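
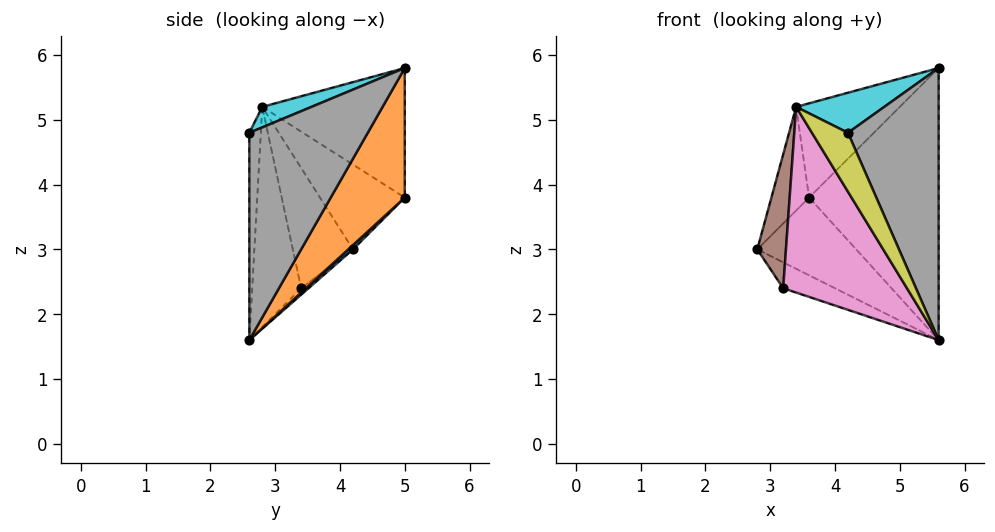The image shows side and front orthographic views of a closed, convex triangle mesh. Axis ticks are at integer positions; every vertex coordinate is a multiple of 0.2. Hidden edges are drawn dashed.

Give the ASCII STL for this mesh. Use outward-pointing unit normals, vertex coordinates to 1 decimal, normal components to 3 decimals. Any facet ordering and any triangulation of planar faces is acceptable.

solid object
 facet normal 0.033 0.690 -0.723
  outer loop
   vertex 3.6 5.0 3.8
   vertex 5.6 2.6 1.6
   vertex 2.8 4.2 3.0
  endloop
 endfacet
 facet normal 0.444 0.778 -0.444
  outer loop
   vertex 3.6 5.0 3.8
   vertex 5.6 5.0 5.8
   vertex 5.6 2.6 1.6
  endloop
 endfacet
 facet normal -0.815 0.362 0.453
  outer loop
   vertex 3.4 2.8 5.2
   vertex 3.6 5.0 3.8
   vertex 2.8 4.2 3.0
  endloop
 endfacet
 facet normal -0.629 0.457 0.629
  outer loop
   vertex 3.4 2.8 5.2
   vertex 5.6 5.0 5.8
   vertex 3.6 5.0 3.8
  endloop
 endfacet
 facet normal -0.082 0.572 -0.816
  outer loop
   vertex 3.2 3.4 2.4
   vertex 2.8 4.2 3.0
   vertex 5.6 2.6 1.6
  endloop
 endfacet
 facet normal -0.902 -0.430 -0.028
  outer loop
   vertex 3.2 3.4 2.4
   vertex 3.4 2.8 5.2
   vertex 2.8 4.2 3.0
  endloop
 endfacet
 facet normal -0.362 -0.916 -0.170
  outer loop
   vertex 3.2 3.4 2.4
   vertex 5.6 2.6 1.6
   vertex 3.4 2.8 5.2
  endloop
 endfacet
 facet normal 0.750 -0.574 0.328
  outer loop
   vertex 4.2 2.6 4.8
   vertex 5.6 2.6 1.6
   vertex 5.6 5.0 5.8
  endloop
 endfacet
 facet normal -0.302 -0.944 -0.132
  outer loop
   vertex 4.2 2.6 4.8
   vertex 3.4 2.8 5.2
   vertex 5.6 2.6 1.6
  endloop
 endfacet
 facet normal 0.282 -0.504 0.816
  outer loop
   vertex 4.2 2.6 4.8
   vertex 5.6 5.0 5.8
   vertex 3.4 2.8 5.2
  endloop
 endfacet
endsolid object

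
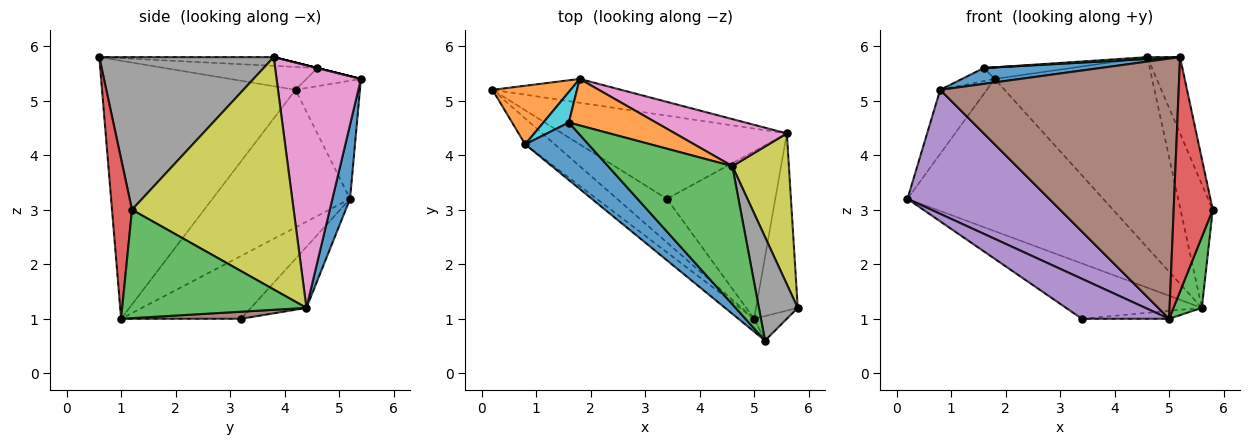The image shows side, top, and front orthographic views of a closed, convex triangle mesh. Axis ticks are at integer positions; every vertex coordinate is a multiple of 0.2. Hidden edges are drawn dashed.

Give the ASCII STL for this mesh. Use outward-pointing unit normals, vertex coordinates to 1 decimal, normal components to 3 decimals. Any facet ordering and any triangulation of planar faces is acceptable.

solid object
 facet normal 0.089 0.984 -0.154
  outer loop
   vertex 5.6 4.4 1.2
   vertex 0.2 5.2 3.2
   vertex 1.8 5.4 5.4
  endloop
 endfacet
 facet normal -0.714 0.516 0.472
  outer loop
   vertex 0.8 4.2 5.2
   vertex 1.8 5.4 5.4
   vertex 0.2 5.2 3.2
  endloop
 endfacet
 facet normal 0.924 -0.142 -0.355
  outer loop
   vertex 5.0 1.0 1.0
   vertex 5.6 4.4 1.2
   vertex 5.8 1.2 3.0
  endloop
 endfacet
 facet normal 0.454 -0.886 -0.093
  outer loop
   vertex 5.0 1.0 1.0
   vertex 5.8 1.2 3.0
   vertex 5.2 0.6 5.8
  endloop
 endfacet
 facet normal -0.689 -0.710 -0.148
  outer loop
   vertex 5.0 1.0 1.0
   vertex 0.8 4.2 5.2
   vertex 0.2 5.2 3.2
  endloop
 endfacet
 facet normal -0.630 -0.776 -0.038
  outer loop
   vertex 5.0 1.0 1.0
   vertex 5.2 0.6 5.8
   vertex 0.8 4.2 5.2
  endloop
 endfacet
 facet normal 0.462 0.861 0.213
  outer loop
   vertex 4.6 3.8 5.8
   vertex 5.6 4.4 1.2
   vertex 1.8 5.4 5.4
  endloop
 endfacet
 facet normal 0.954 0.179 0.243
  outer loop
   vertex 4.6 3.8 5.8
   vertex 5.2 0.6 5.8
   vertex 5.8 1.2 3.0
  endloop
 endfacet
 facet normal 0.954 0.190 0.232
  outer loop
   vertex 4.6 3.8 5.8
   vertex 5.8 1.2 3.0
   vertex 5.6 4.4 1.2
  endloop
 endfacet
 facet normal -0.549 0.329 0.768
  outer loop
   vertex 1.6 4.6 5.6
   vertex 1.8 5.4 5.4
   vertex 0.8 4.2 5.2
  endloop
 endfacet
 facet normal -0.330 -0.251 0.910
  outer loop
   vertex 1.6 4.6 5.6
   vertex 0.8 4.2 5.2
   vertex 5.2 0.6 5.8
  endloop
 endfacet
 facet normal 0.000 0.243 0.970
  outer loop
   vertex 1.6 4.6 5.6
   vertex 4.6 3.8 5.8
   vertex 1.8 5.4 5.4
  endloop
 endfacet
 facet normal -0.070 -0.013 0.997
  outer loop
   vertex 1.6 4.6 5.6
   vertex 5.2 0.6 5.8
   vertex 4.6 3.8 5.8
  endloop
 endfacet
 facet normal -0.221 0.540 -0.812
  outer loop
   vertex 3.4 3.2 1.0
   vertex 0.2 5.2 3.2
   vertex 5.6 4.4 1.2
  endloop
 endfacet
 facet normal -0.681 -0.495 -0.540
  outer loop
   vertex 3.4 3.2 1.0
   vertex 5.0 1.0 1.0
   vertex 0.2 5.2 3.2
  endloop
 endfacet
 facet normal 0.065 0.047 -0.997
  outer loop
   vertex 3.4 3.2 1.0
   vertex 5.6 4.4 1.2
   vertex 5.0 1.0 1.0
  endloop
 endfacet
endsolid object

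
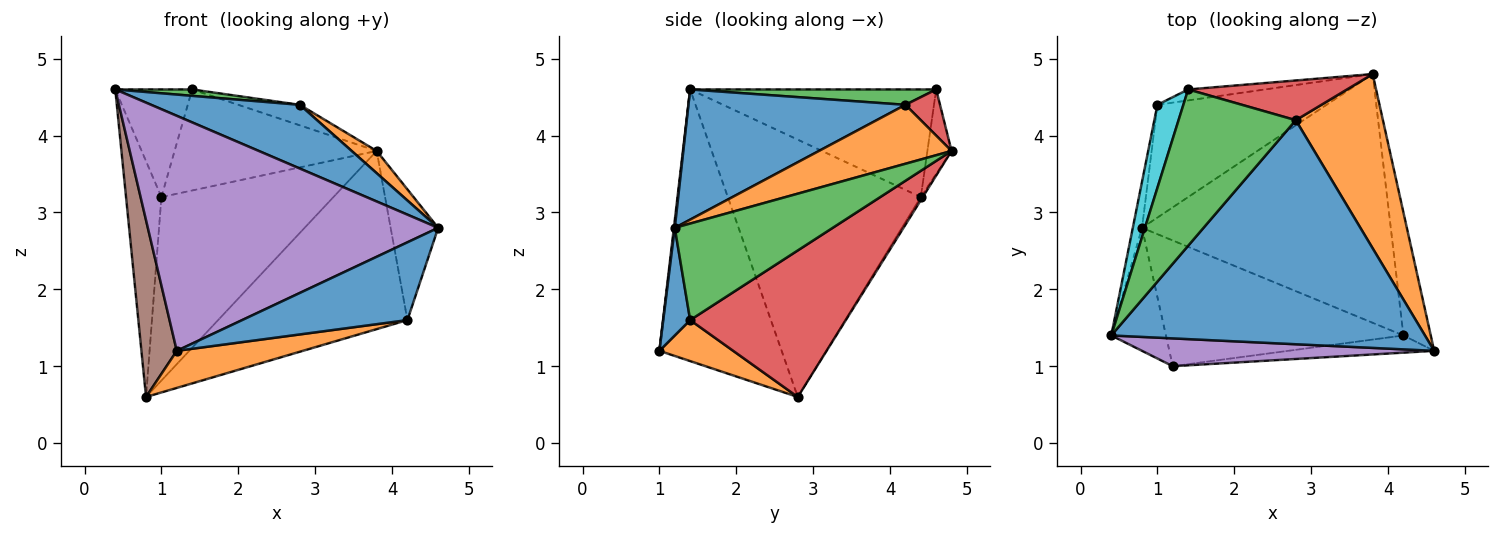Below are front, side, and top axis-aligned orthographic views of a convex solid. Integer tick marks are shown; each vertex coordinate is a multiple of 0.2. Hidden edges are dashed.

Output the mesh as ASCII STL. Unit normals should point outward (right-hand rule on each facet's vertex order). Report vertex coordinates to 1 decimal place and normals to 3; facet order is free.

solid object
 facet normal 0.371 -0.254 0.893
  outer loop
   vertex 2.8 4.2 4.4
   vertex 0.4 1.4 4.6
   vertex 4.6 1.2 2.8
  endloop
 endfacet
 facet normal 0.557 -0.105 0.824
  outer loop
   vertex 2.8 4.2 4.4
   vertex 4.6 1.2 2.8
   vertex 3.8 4.8 3.8
  endloop
 endfacet
 facet normal 0.130 -0.041 0.991
  outer loop
   vertex 2.8 4.2 4.4
   vertex 1.4 4.6 4.6
   vertex 0.4 1.4 4.6
  endloop
 endfacet
 facet normal 0.250 0.444 0.860
  outer loop
   vertex 2.8 4.2 4.4
   vertex 3.8 4.8 3.8
   vertex 1.4 4.6 4.6
  endloop
 endfacet
 facet normal 0.003 -0.993 0.118
  outer loop
   vertex 1.2 1.0 1.2
   vertex 4.6 1.2 2.8
   vertex 0.4 1.4 4.6
  endloop
 endfacet
 facet normal -0.943 -0.273 -0.190
  outer loop
   vertex 1.2 1.0 1.2
   vertex 0.4 1.4 4.6
   vertex 0.8 2.8 0.6
  endloop
 endfacet
 facet normal -0.010 0.852 -0.524
  outer loop
   vertex 1.0 4.4 3.2
   vertex 3.8 4.8 3.8
   vertex 0.8 2.8 0.6
  endloop
 endfacet
 facet normal -0.118 0.987 -0.107
  outer loop
   vertex 1.0 4.4 3.2
   vertex 1.4 4.6 4.6
   vertex 3.8 4.8 3.8
  endloop
 endfacet
 facet normal -0.983 0.180 -0.035
  outer loop
   vertex 1.0 4.4 3.2
   vertex 0.8 2.8 0.6
   vertex 0.4 1.4 4.6
  endloop
 endfacet
 facet normal -0.930 0.291 0.224
  outer loop
   vertex 1.0 4.4 3.2
   vertex 0.4 1.4 4.6
   vertex 1.4 4.6 4.6
  endloop
 endfacet
 facet normal 0.157 -0.964 -0.213
  outer loop
   vertex 4.2 1.4 1.6
   vertex 4.6 1.2 2.8
   vertex 1.2 1.0 1.2
  endloop
 endfacet
 facet normal 0.163 -0.279 -0.946
  outer loop
   vertex 4.2 1.4 1.6
   vertex 1.2 1.0 1.2
   vertex 0.8 2.8 0.6
  endloop
 endfacet
 facet normal 0.924 0.278 -0.262
  outer loop
   vertex 4.2 1.4 1.6
   vertex 3.8 4.8 3.8
   vertex 4.6 1.2 2.8
  endloop
 endfacet
 facet normal 0.432 0.525 -0.733
  outer loop
   vertex 4.2 1.4 1.6
   vertex 0.8 2.8 0.6
   vertex 3.8 4.8 3.8
  endloop
 endfacet
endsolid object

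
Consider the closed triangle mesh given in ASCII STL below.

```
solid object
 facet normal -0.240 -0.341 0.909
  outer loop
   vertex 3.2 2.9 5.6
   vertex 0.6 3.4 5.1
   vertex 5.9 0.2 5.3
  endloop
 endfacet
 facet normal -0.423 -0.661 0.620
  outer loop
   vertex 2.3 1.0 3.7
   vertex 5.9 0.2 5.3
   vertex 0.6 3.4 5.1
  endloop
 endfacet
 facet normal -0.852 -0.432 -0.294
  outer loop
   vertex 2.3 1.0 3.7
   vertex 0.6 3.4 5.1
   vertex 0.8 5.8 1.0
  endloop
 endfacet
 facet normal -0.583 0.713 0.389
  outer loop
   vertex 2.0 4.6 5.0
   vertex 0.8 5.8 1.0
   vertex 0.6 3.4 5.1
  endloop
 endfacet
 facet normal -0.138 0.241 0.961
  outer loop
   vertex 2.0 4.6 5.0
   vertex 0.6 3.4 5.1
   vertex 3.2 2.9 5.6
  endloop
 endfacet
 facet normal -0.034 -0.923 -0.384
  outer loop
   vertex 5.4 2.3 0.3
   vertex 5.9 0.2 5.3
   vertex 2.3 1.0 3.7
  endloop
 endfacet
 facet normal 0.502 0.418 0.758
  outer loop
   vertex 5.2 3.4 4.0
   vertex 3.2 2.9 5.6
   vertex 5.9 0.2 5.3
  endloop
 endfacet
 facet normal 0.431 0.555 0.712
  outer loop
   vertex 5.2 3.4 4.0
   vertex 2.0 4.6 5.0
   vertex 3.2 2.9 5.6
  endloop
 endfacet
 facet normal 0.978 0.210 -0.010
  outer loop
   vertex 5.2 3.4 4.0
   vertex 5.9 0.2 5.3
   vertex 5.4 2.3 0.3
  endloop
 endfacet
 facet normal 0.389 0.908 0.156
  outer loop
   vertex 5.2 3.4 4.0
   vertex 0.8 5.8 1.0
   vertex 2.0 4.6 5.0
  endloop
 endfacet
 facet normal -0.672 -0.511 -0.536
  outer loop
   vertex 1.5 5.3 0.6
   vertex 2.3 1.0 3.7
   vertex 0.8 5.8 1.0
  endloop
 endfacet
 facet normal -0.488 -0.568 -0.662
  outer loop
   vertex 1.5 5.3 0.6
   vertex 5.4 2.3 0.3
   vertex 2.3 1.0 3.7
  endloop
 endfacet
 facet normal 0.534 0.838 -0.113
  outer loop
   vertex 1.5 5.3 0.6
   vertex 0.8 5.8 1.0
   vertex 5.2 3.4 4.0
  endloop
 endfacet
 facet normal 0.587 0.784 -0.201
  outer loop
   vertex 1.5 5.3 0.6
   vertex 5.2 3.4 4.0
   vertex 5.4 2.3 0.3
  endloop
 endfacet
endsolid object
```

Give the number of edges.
21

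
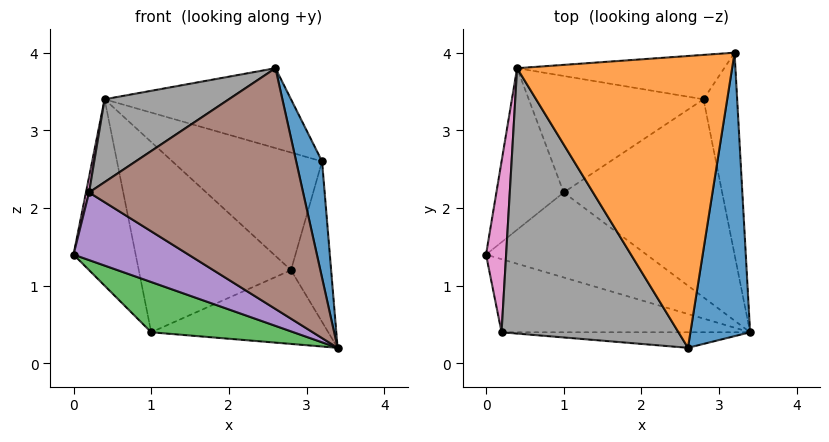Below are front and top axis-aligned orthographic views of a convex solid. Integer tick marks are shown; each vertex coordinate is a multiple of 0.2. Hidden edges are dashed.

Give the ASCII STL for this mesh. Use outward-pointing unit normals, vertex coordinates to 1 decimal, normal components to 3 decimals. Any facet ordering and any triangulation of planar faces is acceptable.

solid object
 facet normal 0.974 -0.087 0.212
  outer loop
   vertex 2.6 0.2 3.8
   vertex 3.4 0.4 0.2
   vertex 3.2 4.0 2.6
  endloop
 endfacet
 facet normal 0.249 0.256 0.934
  outer loop
   vertex 0.4 3.8 3.4
   vertex 2.6 0.2 3.8
   vertex 3.2 4.0 2.6
  endloop
 endfacet
 facet normal -0.413 -0.464 -0.784
  outer loop
   vertex 1.0 2.2 0.4
   vertex 3.4 0.4 0.2
   vertex 0.0 1.4 1.4
  endloop
 endfacet
 facet normal -0.783 0.470 -0.407
  outer loop
   vertex 1.0 2.2 0.4
   vertex 0.0 1.4 1.4
   vertex 0.4 3.8 3.4
  endloop
 endfacet
 facet normal -0.417 -0.617 -0.667
  outer loop
   vertex 0.2 0.4 2.2
   vertex 0.0 1.4 1.4
   vertex 3.4 0.4 0.2
  endloop
 endfacet
 facet normal -0.040 -0.997 -0.064
  outer loop
   vertex 0.2 0.4 2.2
   vertex 3.4 0.4 0.2
   vertex 2.6 0.2 3.8
  endloop
 endfacet
 facet normal -0.976 -0.020 0.219
  outer loop
   vertex 0.2 0.4 2.2
   vertex 0.4 3.8 3.4
   vertex 0.0 1.4 1.4
  endloop
 endfacet
 facet normal -0.552 -0.249 0.796
  outer loop
   vertex 0.2 0.4 2.2
   vertex 2.6 0.2 3.8
   vertex 0.4 3.8 3.4
  endloop
 endfacet
 facet normal 0.875 0.301 -0.379
  outer loop
   vertex 2.8 3.4 1.2
   vertex 3.2 4.0 2.6
   vertex 3.4 0.4 0.2
  endloop
 endfacet
 facet normal 0.181 0.343 -0.922
  outer loop
   vertex 2.8 3.4 1.2
   vertex 3.4 0.4 0.2
   vertex 1.0 2.2 0.4
  endloop
 endfacet
 facet normal -0.165 0.923 -0.348
  outer loop
   vertex 2.8 3.4 1.2
   vertex 0.4 3.8 3.4
   vertex 3.2 4.0 2.6
  endloop
 endfacet
 facet normal -0.319 0.808 -0.495
  outer loop
   vertex 2.8 3.4 1.2
   vertex 1.0 2.2 0.4
   vertex 0.4 3.8 3.4
  endloop
 endfacet
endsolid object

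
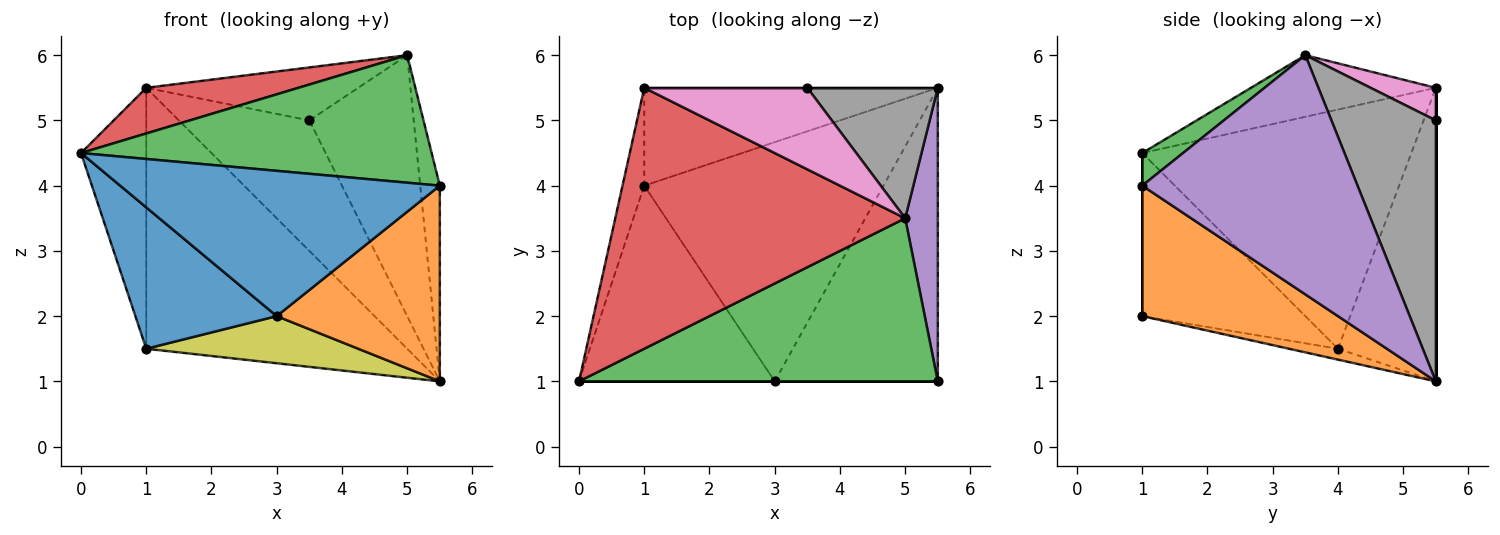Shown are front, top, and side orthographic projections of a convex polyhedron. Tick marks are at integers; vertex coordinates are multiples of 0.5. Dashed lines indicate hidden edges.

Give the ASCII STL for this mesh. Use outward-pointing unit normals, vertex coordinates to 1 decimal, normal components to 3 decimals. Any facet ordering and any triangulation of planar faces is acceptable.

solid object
 facet normal 0.000 -1.000 0.000
  outer loop
   vertex 3.0 1.0 2.0
   vertex 5.5 1.0 4.0
   vertex 0.0 1.0 4.5
  endloop
 endfacet
 facet normal 0.554 -0.462 -0.693
  outer loop
   vertex 3.0 1.0 2.0
   vertex 5.5 5.5 1.0
   vertex 5.5 1.0 4.0
  endloop
 endfacet
 facet normal 0.071 -0.614 0.786
  outer loop
   vertex 5.0 3.5 6.0
   vertex 0.0 1.0 4.5
   vertex 5.5 1.0 4.0
  endloop
 endfacet
 facet normal -0.205 -0.169 0.964
  outer loop
   vertex 5.0 3.5 6.0
   vertex 1.0 5.5 5.5
   vertex 0.0 1.0 4.5
  endloop
 endfacet
 facet normal 0.987 0.090 0.135
  outer loop
   vertex 5.0 3.5 6.0
   vertex 5.5 1.0 4.0
   vertex 5.5 5.5 1.0
  endloop
 endfacet
 facet normal 0.000 1.000 0.000
  outer loop
   vertex 3.5 5.5 5.0
   vertex 5.5 5.5 1.0
   vertex 1.0 5.5 5.5
  endloop
 endfacet
 facet normal 0.165 0.537 0.827
  outer loop
   vertex 3.5 5.5 5.0
   vertex 1.0 5.5 5.5
   vertex 5.0 3.5 6.0
  endloop
 endfacet
 facet normal 0.667 0.667 0.333
  outer loop
   vertex 3.5 5.5 5.0
   vertex 5.0 3.5 6.0
   vertex 5.5 5.5 1.0
  endloop
 endfacet
 facet normal -0.045 -0.193 -0.980
  outer loop
   vertex 1.0 4.0 1.5
   vertex 5.5 5.5 1.0
   vertex 3.0 1.0 2.0
  endloop
 endfacet
 facet normal -0.331 0.883 -0.331
  outer loop
   vertex 1.0 4.0 1.5
   vertex 1.0 5.5 5.5
   vertex 5.5 5.5 1.0
  endloop
 endfacet
 facet normal -0.560 -0.485 -0.672
  outer loop
   vertex 1.0 4.0 1.5
   vertex 3.0 1.0 2.0
   vertex 0.0 1.0 4.5
  endloop
 endfacet
 facet normal -0.968 0.235 -0.088
  outer loop
   vertex 1.0 4.0 1.5
   vertex 0.0 1.0 4.5
   vertex 1.0 5.5 5.5
  endloop
 endfacet
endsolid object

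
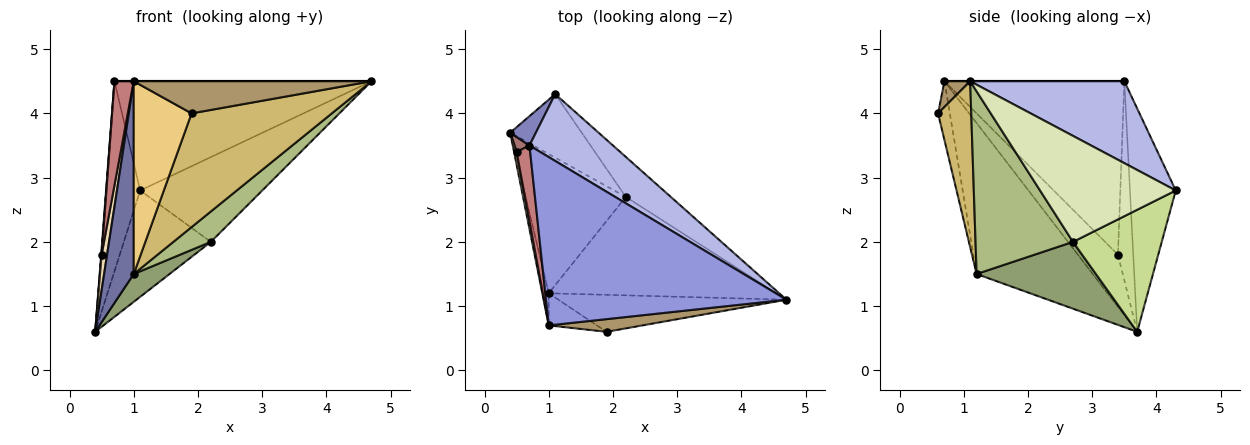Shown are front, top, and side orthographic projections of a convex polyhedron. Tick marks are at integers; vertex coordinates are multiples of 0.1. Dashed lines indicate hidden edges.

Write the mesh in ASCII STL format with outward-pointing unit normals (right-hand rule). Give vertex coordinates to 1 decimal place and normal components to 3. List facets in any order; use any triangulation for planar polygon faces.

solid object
 facet normal -0.968 -0.247 -0.041
  outer loop
   vertex 1.0 1.2 1.5
   vertex 1.0 0.7 4.5
   vertex 0.4 3.7 0.6
  endloop
 endfacet
 facet normal -0.799 0.595 0.092
  outer loop
   vertex 0.7 3.5 4.5
   vertex 1.1 4.3 2.8
   vertex 0.4 3.7 0.6
  endloop
 endfacet
 facet normal 0.000 0.000 1.000
  outer loop
   vertex 0.7 3.5 4.5
   vertex 1.0 0.7 4.5
   vertex 4.7 1.1 4.5
  endloop
 endfacet
 facet normal 0.456 0.759 0.465
  outer loop
   vertex 0.7 3.5 4.5
   vertex 4.7 1.1 4.5
   vertex 1.1 4.3 2.8
  endloop
 endfacet
 facet normal 0.547 -0.164 -0.821
  outer loop
   vertex 2.2 2.7 2.0
   vertex 1.0 1.2 1.5
   vertex 0.4 3.7 0.6
  endloop
 endfacet
 facet normal 0.608 -0.234 -0.758
  outer loop
   vertex 2.2 2.7 2.0
   vertex 4.7 1.1 4.5
   vertex 1.0 1.2 1.5
  endloop
 endfacet
 facet normal 0.659 0.646 -0.386
  outer loop
   vertex 2.2 2.7 2.0
   vertex 0.4 3.7 0.6
   vertex 1.1 4.3 2.8
  endloop
 endfacet
 facet normal 0.709 0.638 -0.301
  outer loop
   vertex 2.2 2.7 2.0
   vertex 1.1 4.3 2.8
   vertex 4.7 1.1 4.5
  endloop
 endfacet
 facet normal 0.100 -0.926 0.365
  outer loop
   vertex 1.9 0.6 4.0
   vertex 4.7 1.1 4.5
   vertex 1.0 0.7 4.5
  endloop
 endfacet
 facet normal 0.220 -0.928 -0.302
  outer loop
   vertex 1.9 0.6 4.0
   vertex 1.0 1.2 1.5
   vertex 4.7 1.1 4.5
  endloop
 endfacet
 facet normal -0.197 -0.967 -0.161
  outer loop
   vertex 1.9 0.6 4.0
   vertex 1.0 0.7 4.5
   vertex 1.0 1.2 1.5
  endloop
 endfacet
 facet normal -0.990 -0.134 0.049
  outer loop
   vertex 0.5 3.4 1.8
   vertex 0.4 3.7 0.6
   vertex 1.0 0.7 4.5
  endloop
 endfacet
 facet normal -0.997 -0.032 0.075
  outer loop
   vertex 0.5 3.4 1.8
   vertex 0.7 3.5 4.5
   vertex 0.4 3.7 0.6
  endloop
 endfacet
 facet normal -0.991 -0.106 0.077
  outer loop
   vertex 0.5 3.4 1.8
   vertex 1.0 0.7 4.5
   vertex 0.7 3.5 4.5
  endloop
 endfacet
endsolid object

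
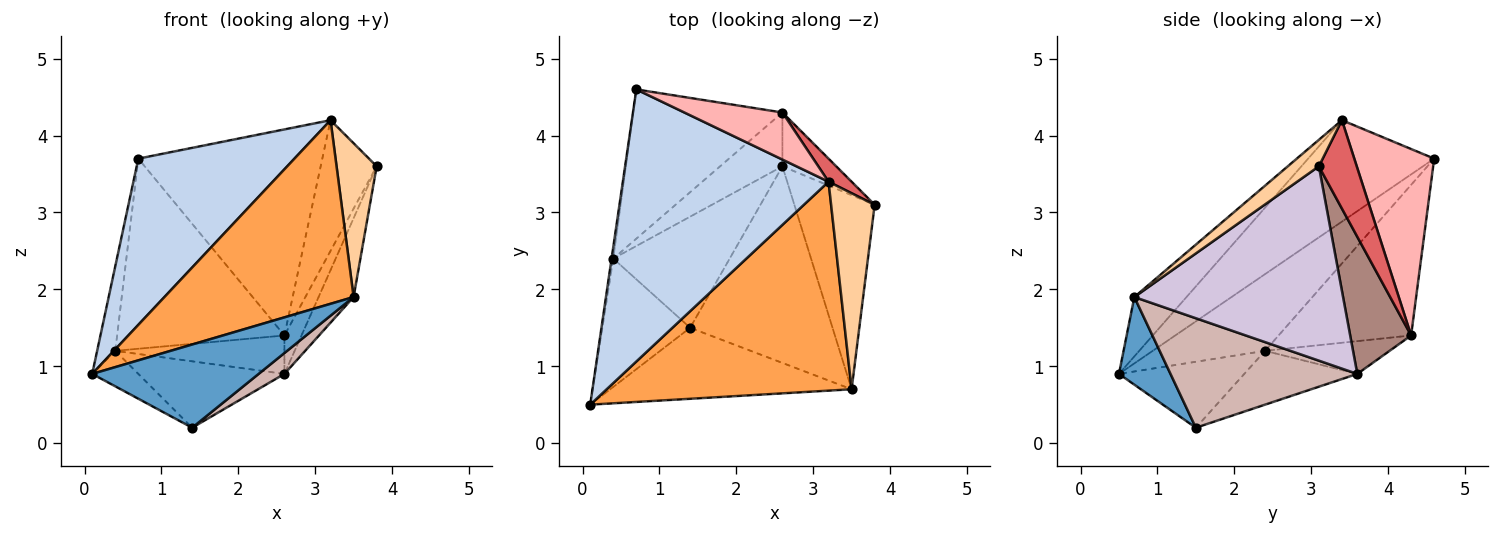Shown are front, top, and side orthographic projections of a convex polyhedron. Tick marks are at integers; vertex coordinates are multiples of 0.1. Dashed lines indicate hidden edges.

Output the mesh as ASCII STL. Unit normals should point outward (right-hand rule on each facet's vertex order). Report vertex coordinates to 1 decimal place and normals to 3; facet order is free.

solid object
 facet normal 0.229 -0.740 -0.632
  outer loop
   vertex 3.5 0.7 1.9
   vertex 0.1 0.5 0.9
   vertex 1.4 1.5 0.2
  endloop
 endfacet
 facet normal -0.388 -0.480 0.787
  outer loop
   vertex 3.2 3.4 4.2
   vertex 0.7 4.6 3.7
   vertex 0.1 0.5 0.9
  endloop
 endfacet
 facet normal -0.179 -0.649 0.739
  outer loop
   vertex 3.2 3.4 4.2
   vertex 0.1 0.5 0.9
   vertex 3.5 0.7 1.9
  endloop
 endfacet
 facet normal 0.431 -0.557 0.710
  outer loop
   vertex 3.2 3.4 4.2
   vertex 3.5 0.7 1.9
   vertex 3.8 3.1 3.6
  endloop
 endfacet
 facet normal -0.987 0.159 -0.022
  outer loop
   vertex 0.4 2.4 1.2
   vertex 0.1 0.5 0.9
   vertex 0.7 4.6 3.7
  endloop
 endfacet
 facet normal -0.586 0.216 -0.781
  outer loop
   vertex 0.4 2.4 1.2
   vertex 1.4 1.5 0.2
   vertex 0.1 0.5 0.9
  endloop
 endfacet
 facet normal 0.554 0.820 0.145
  outer loop
   vertex 2.6 4.3 1.4
   vertex 3.2 3.4 4.2
   vertex 3.8 3.1 3.6
  endloop
 endfacet
 facet normal 0.390 0.898 0.205
  outer loop
   vertex 2.6 4.3 1.4
   vertex 0.7 4.6 3.7
   vertex 3.2 3.4 4.2
  endloop
 endfacet
 facet normal -0.529 0.668 -0.524
  outer loop
   vertex 2.6 4.3 1.4
   vertex 0.4 2.4 1.2
   vertex 0.7 4.6 3.7
  endloop
 endfacet
 facet normal 0.913 0.153 -0.378
  outer loop
   vertex 2.6 3.6 0.9
   vertex 3.8 3.1 3.6
   vertex 3.5 0.7 1.9
  endloop
 endfacet
 facet normal 0.901 0.253 -0.354
  outer loop
   vertex 2.6 3.6 0.9
   vertex 2.6 4.3 1.4
   vertex 3.8 3.1 3.6
  endloop
 endfacet
 facet normal 0.607 -0.084 -0.790
  outer loop
   vertex 2.6 3.6 0.9
   vertex 3.5 0.7 1.9
   vertex 1.4 1.5 0.2
  endloop
 endfacet
 facet normal -0.369 0.477 -0.798
  outer loop
   vertex 2.6 3.6 0.9
   vertex 1.4 1.5 0.2
   vertex 0.4 2.4 1.2
  endloop
 endfacet
 facet normal -0.393 0.534 -0.748
  outer loop
   vertex 2.6 3.6 0.9
   vertex 0.4 2.4 1.2
   vertex 2.6 4.3 1.4
  endloop
 endfacet
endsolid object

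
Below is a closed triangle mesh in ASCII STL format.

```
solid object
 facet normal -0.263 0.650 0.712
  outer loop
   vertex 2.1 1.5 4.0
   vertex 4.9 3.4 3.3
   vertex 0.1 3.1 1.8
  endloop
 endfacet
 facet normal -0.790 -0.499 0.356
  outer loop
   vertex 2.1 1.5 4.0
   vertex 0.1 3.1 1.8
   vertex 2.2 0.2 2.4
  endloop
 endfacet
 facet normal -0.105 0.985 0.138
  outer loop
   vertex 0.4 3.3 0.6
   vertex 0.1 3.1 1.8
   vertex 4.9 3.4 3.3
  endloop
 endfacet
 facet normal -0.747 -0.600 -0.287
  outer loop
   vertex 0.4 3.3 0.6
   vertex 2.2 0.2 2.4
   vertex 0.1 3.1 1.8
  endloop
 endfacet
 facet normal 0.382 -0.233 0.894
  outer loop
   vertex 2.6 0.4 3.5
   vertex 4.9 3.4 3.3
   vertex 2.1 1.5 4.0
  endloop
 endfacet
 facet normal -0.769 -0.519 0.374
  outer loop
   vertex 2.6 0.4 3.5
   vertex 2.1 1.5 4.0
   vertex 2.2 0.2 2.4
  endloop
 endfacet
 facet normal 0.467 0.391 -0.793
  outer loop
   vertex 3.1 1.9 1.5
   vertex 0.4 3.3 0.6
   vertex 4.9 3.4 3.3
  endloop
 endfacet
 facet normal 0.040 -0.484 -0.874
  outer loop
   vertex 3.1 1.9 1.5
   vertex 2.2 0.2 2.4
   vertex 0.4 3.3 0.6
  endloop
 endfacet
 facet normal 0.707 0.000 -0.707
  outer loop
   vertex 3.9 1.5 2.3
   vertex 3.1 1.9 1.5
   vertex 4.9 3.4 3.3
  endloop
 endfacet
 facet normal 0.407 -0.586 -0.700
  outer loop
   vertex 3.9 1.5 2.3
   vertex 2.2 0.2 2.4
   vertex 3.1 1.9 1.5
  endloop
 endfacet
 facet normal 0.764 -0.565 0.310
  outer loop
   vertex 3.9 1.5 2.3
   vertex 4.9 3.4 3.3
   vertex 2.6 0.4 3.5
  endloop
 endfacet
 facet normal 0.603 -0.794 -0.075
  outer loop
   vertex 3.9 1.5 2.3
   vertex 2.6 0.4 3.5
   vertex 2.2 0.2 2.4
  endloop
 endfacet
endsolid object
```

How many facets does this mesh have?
12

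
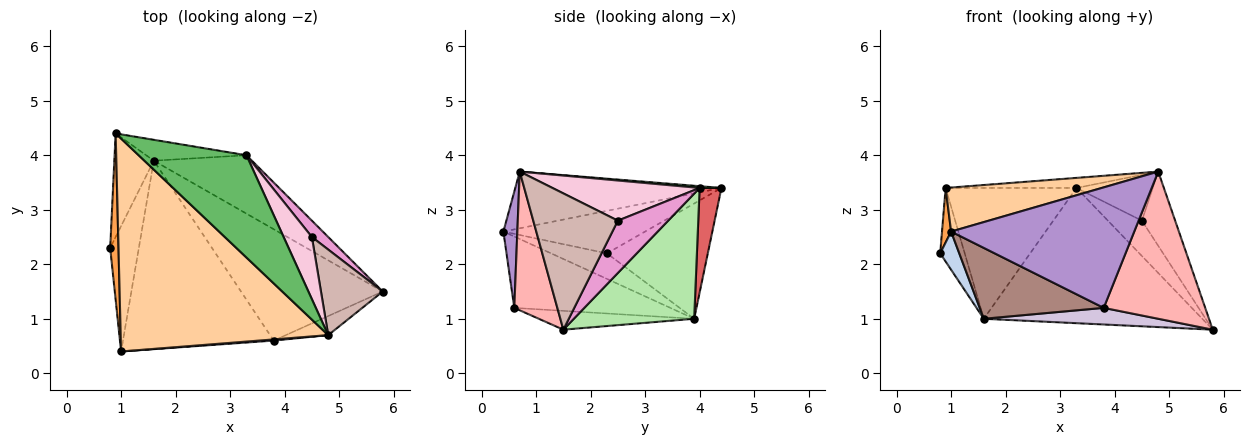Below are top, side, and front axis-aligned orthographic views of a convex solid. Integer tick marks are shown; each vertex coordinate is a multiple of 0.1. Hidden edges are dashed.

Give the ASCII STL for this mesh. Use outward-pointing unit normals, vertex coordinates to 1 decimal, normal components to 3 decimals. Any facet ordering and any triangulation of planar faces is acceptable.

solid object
 facet normal -0.922 0.224 -0.316
  outer loop
   vertex 1.6 3.9 1.0
   vertex 0.8 2.3 2.2
   vertex 0.9 4.4 3.4
  endloop
 endfacet
 facet normal -0.649 -0.222 -0.728
  outer loop
   vertex 1.0 0.4 2.6
   vertex 0.8 2.3 2.2
   vertex 1.6 3.9 1.0
  endloop
 endfacet
 facet normal -0.979 -0.063 0.192
  outer loop
   vertex 1.0 0.4 2.6
   vertex 0.9 4.4 3.4
   vertex 0.8 2.3 2.2
  endloop
 endfacet
 facet normal -0.258 -0.196 0.946
  outer loop
   vertex 1.0 0.4 2.6
   vertex 4.8 0.7 3.7
   vertex 0.9 4.4 3.4
  endloop
 endfacet
 facet normal 0.016 0.098 0.995
  outer loop
   vertex 3.3 4.0 3.4
   vertex 0.9 4.4 3.4
   vertex 4.8 0.7 3.7
  endloop
 endfacet
 facet normal 0.451 0.819 -0.354
  outer loop
   vertex 3.3 4.0 3.4
   vertex 5.8 1.5 0.8
   vertex 1.6 3.9 1.0
  endloop
 endfacet
 facet normal 0.162 0.974 -0.156
  outer loop
   vertex 3.3 4.0 3.4
   vertex 1.6 3.9 1.0
   vertex 0.9 4.4 3.4
  endloop
 endfacet
 facet normal 0.388 -0.914 -0.119
  outer loop
   vertex 3.8 0.6 1.2
   vertex 5.8 1.5 0.8
   vertex 4.8 0.7 3.7
  endloop
 endfacet
 facet normal 0.076 -0.997 0.009
  outer loop
   vertex 3.8 0.6 1.2
   vertex 4.8 0.7 3.7
   vertex 1.0 0.4 2.6
  endloop
 endfacet
 facet normal -0.130 -0.146 -0.981
  outer loop
   vertex 3.8 0.6 1.2
   vertex 1.6 3.9 1.0
   vertex 5.8 1.5 0.8
  endloop
 endfacet
 facet normal -0.405 -0.322 -0.856
  outer loop
   vertex 3.8 0.6 1.2
   vertex 1.0 0.4 2.6
   vertex 1.6 3.9 1.0
  endloop
 endfacet
 facet normal 0.857 0.337 0.389
  outer loop
   vertex 4.5 2.5 2.8
   vertex 4.8 0.7 3.7
   vertex 5.8 1.5 0.8
  endloop
 endfacet
 facet normal 0.802 0.542 0.251
  outer loop
   vertex 4.5 2.5 2.8
   vertex 5.8 1.5 0.8
   vertex 3.3 4.0 3.4
  endloop
 endfacet
 facet normal 0.753 0.390 0.530
  outer loop
   vertex 4.5 2.5 2.8
   vertex 3.3 4.0 3.4
   vertex 4.8 0.7 3.7
  endloop
 endfacet
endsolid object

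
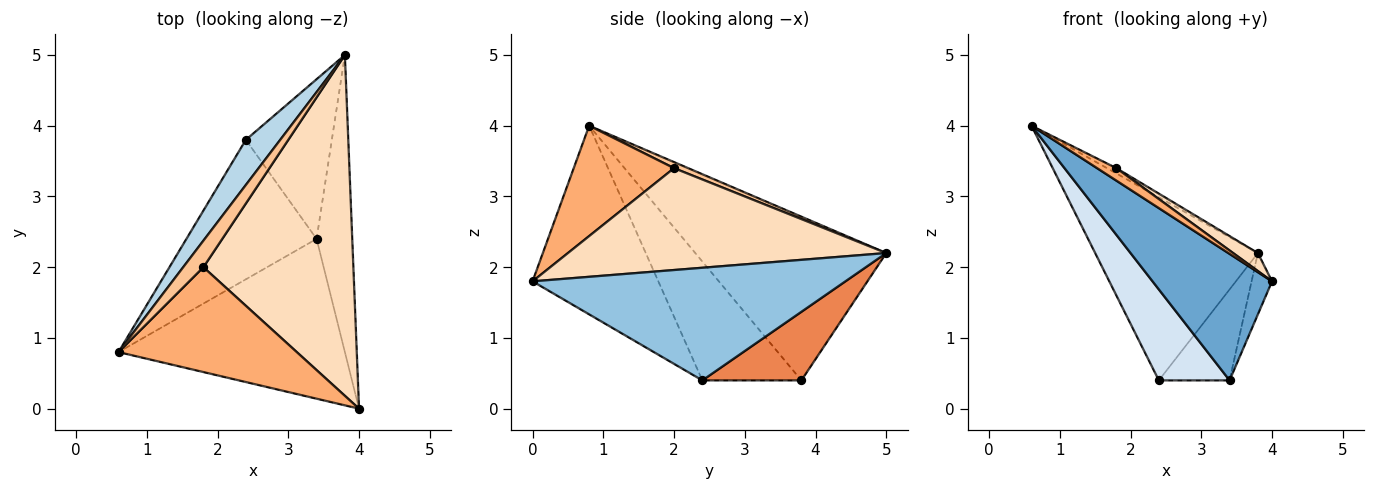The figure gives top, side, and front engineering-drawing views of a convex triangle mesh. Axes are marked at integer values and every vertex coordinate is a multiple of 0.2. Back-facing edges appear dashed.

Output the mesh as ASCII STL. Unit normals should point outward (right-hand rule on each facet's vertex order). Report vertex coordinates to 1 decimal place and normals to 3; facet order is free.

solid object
 facet normal -0.547 -0.520 -0.656
  outer loop
   vertex 3.4 2.4 0.4
   vertex 4.0 0.0 1.8
   vertex 0.6 0.8 4.0
  endloop
 endfacet
 facet normal 0.952 0.062 -0.301
  outer loop
   vertex 3.4 2.4 0.4
   vertex 3.8 5.0 2.2
   vertex 4.0 0.0 1.8
  endloop
 endfacet
 facet normal -0.752 0.640 0.158
  outer loop
   vertex 2.4 3.8 0.4
   vertex 0.6 0.8 4.0
   vertex 3.8 5.0 2.2
  endloop
 endfacet
 facet normal -0.607 -0.434 -0.665
  outer loop
   vertex 2.4 3.8 0.4
   vertex 3.4 2.4 0.4
   vertex 0.6 0.8 4.0
  endloop
 endfacet
 facet normal 0.570 0.407 -0.714
  outer loop
   vertex 2.4 3.8 0.4
   vertex 3.8 5.0 2.2
   vertex 3.4 2.4 0.4
  endloop
 endfacet
 facet normal 0.524 -0.101 0.846
  outer loop
   vertex 1.8 2.0 3.4
   vertex 0.6 0.8 4.0
   vertex 4.0 0.0 1.8
  endloop
 endfacet
 facet normal 0.282 0.188 0.941
  outer loop
   vertex 1.8 2.0 3.4
   vertex 3.8 5.0 2.2
   vertex 0.6 0.8 4.0
  endloop
 endfacet
 facet normal 0.561 -0.044 0.826
  outer loop
   vertex 1.8 2.0 3.4
   vertex 4.0 0.0 1.8
   vertex 3.8 5.0 2.2
  endloop
 endfacet
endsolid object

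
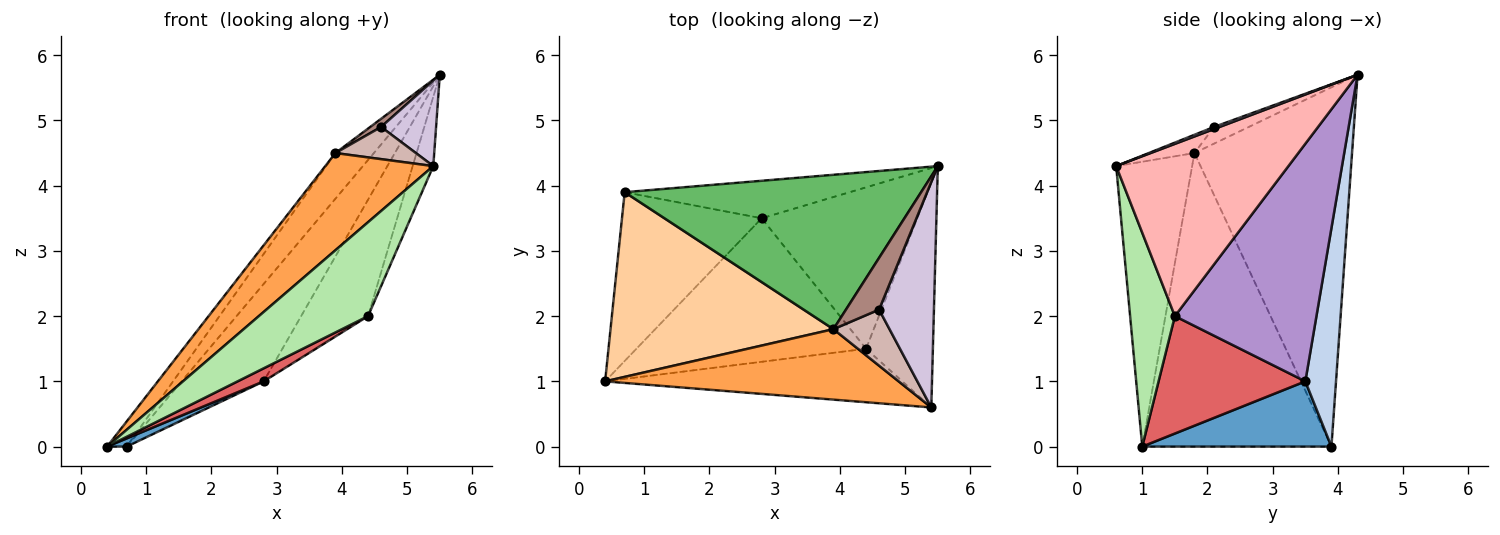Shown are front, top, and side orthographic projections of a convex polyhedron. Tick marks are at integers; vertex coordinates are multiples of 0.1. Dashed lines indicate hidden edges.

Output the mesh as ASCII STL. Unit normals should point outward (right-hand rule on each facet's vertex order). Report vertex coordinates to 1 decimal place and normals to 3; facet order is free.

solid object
 facet normal 0.423 -0.044 -0.905
  outer loop
   vertex 0.7 3.9 0.0
   vertex 2.8 3.5 1.0
   vertex 0.4 1.0 0.0
  endloop
 endfacet
 facet normal 0.329 0.881 -0.339
  outer loop
   vertex 0.7 3.9 0.0
   vertex 5.5 4.3 5.7
   vertex 2.8 3.5 1.0
  endloop
 endfacet
 facet normal -0.495 -0.704 0.510
  outer loop
   vertex 3.9 1.8 4.5
   vertex 0.4 1.0 0.0
   vertex 5.4 0.6 4.3
  endloop
 endfacet
 facet normal -0.794 0.082 0.603
  outer loop
   vertex 3.9 1.8 4.5
   vertex 0.7 3.9 0.0
   vertex 0.4 1.0 0.0
  endloop
 endfacet
 facet normal -0.758 0.185 0.625
  outer loop
   vertex 3.9 1.8 4.5
   vertex 5.5 4.3 5.7
   vertex 0.7 3.9 0.0
  endloop
 endfacet
 facet normal 0.335 -0.819 -0.466
  outer loop
   vertex 4.4 1.5 2.0
   vertex 5.4 0.6 4.3
   vertex 0.4 1.0 0.0
  endloop
 endfacet
 facet normal 0.454 -0.081 -0.887
  outer loop
   vertex 4.4 1.5 2.0
   vertex 0.4 1.0 0.0
   vertex 2.8 3.5 1.0
  endloop
 endfacet
 facet normal 0.927 0.111 -0.359
  outer loop
   vertex 4.4 1.5 2.0
   vertex 5.5 4.3 5.7
   vertex 5.4 0.6 4.3
  endloop
 endfacet
 facet normal 0.778 0.368 -0.510
  outer loop
   vertex 4.4 1.5 2.0
   vertex 2.8 3.5 1.0
   vertex 5.5 4.3 5.7
  endloop
 endfacet
 facet normal 0.036 -0.355 0.934
  outer loop
   vertex 4.6 2.1 4.9
   vertex 5.4 0.6 4.3
   vertex 5.5 4.3 5.7
  endloop
 endfacet
 facet normal -0.446 -0.139 0.884
  outer loop
   vertex 4.6 2.1 4.9
   vertex 5.5 4.3 5.7
   vertex 3.9 1.8 4.5
  endloop
 endfacet
 facet normal -0.272 -0.479 0.835
  outer loop
   vertex 4.6 2.1 4.9
   vertex 3.9 1.8 4.5
   vertex 5.4 0.6 4.3
  endloop
 endfacet
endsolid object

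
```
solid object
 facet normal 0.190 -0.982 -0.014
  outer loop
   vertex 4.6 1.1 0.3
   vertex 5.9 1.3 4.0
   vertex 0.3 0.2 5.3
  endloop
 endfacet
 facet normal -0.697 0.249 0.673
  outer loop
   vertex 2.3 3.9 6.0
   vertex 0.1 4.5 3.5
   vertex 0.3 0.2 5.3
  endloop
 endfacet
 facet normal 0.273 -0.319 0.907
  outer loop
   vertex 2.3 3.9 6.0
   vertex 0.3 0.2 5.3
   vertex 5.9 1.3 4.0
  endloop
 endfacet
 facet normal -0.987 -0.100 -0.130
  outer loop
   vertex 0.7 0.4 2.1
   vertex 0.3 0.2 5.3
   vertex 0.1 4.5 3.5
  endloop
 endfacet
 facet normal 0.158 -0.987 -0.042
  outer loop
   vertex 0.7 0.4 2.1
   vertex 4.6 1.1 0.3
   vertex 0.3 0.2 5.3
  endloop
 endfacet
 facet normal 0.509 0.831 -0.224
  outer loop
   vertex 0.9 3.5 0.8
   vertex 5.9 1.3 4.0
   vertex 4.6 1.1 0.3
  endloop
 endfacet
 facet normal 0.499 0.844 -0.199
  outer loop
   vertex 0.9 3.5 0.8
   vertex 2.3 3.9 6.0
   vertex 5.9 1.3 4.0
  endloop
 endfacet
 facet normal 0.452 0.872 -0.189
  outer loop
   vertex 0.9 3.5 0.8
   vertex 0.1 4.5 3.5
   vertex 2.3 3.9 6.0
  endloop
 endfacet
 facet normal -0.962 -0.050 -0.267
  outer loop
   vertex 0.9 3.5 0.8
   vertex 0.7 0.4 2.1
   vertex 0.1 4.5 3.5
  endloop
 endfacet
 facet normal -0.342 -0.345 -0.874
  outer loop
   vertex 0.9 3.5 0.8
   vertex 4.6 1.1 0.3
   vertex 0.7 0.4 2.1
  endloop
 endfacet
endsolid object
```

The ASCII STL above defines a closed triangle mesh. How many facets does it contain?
10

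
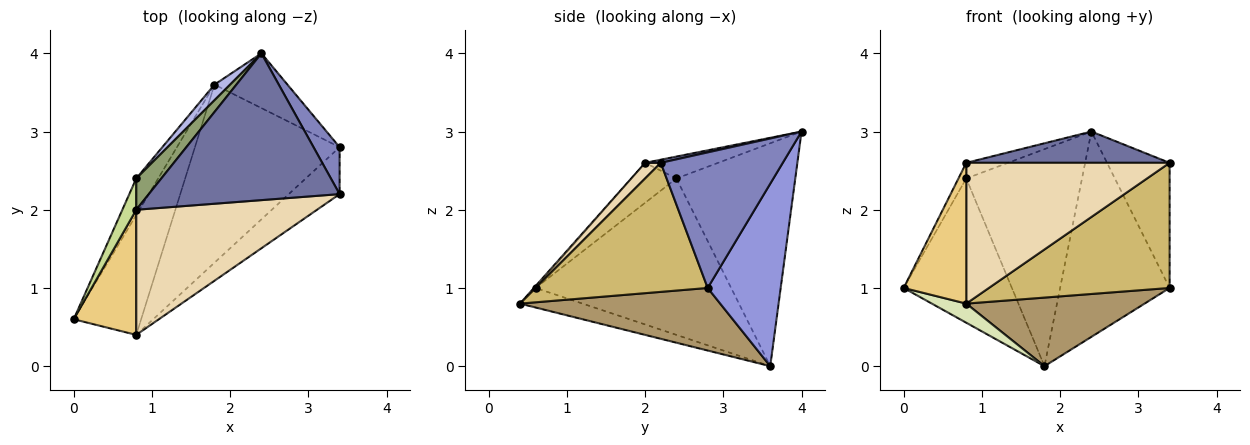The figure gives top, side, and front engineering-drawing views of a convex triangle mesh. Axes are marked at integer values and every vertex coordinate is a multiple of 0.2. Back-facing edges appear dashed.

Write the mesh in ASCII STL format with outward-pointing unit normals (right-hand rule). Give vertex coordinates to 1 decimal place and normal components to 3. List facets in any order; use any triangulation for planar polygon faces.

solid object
 facet normal 0.016 -0.208 0.978
  outer loop
   vertex 0.8 2.0 2.6
   vertex 3.4 2.2 2.6
   vertex 2.4 4.0 3.0
  endloop
 endfacet
 facet normal 0.877 0.450 0.169
  outer loop
   vertex 3.4 2.8 1.0
   vertex 2.4 4.0 3.0
   vertex 3.4 2.2 2.6
  endloop
 endfacet
 facet normal 0.542 0.812 -0.217
  outer loop
   vertex 3.4 2.8 1.0
   vertex 1.8 3.6 0.0
   vertex 2.4 4.0 3.0
  endloop
 endfacet
 facet normal -0.716 0.697 0.050
  outer loop
   vertex 0.8 2.4 2.4
   vertex 2.4 4.0 3.0
   vertex 1.8 3.6 0.0
  endloop
 endfacet
 facet normal -0.616 0.352 0.704
  outer loop
   vertex 0.8 2.4 2.4
   vertex 0.8 2.0 2.6
   vertex 2.4 4.0 3.0
  endloop
 endfacet
 facet normal -0.868 0.481 -0.122
  outer loop
   vertex 0.8 2.4 2.4
   vertex 1.8 3.6 0.0
   vertex 0.0 0.6 1.0
  endloop
 endfacet
 facet normal -0.932 0.162 0.324
  outer loop
   vertex 0.8 2.4 2.4
   vertex 0.0 0.6 1.0
   vertex 0.8 2.0 2.6
  endloop
 endfacet
 facet normal -0.275 -0.151 -0.949
  outer loop
   vertex 0.8 0.4 0.8
   vertex 0.0 0.6 1.0
   vertex 1.8 3.6 0.0
  endloop
 endfacet
 facet normal 0.374 -0.333 -0.865
  outer loop
   vertex 0.8 0.4 0.8
   vertex 1.8 3.6 0.0
   vertex 3.4 2.8 1.0
  endloop
 endfacet
 facet normal 0.665 -0.699 -0.262
  outer loop
   vertex 0.8 0.4 0.8
   vertex 3.4 2.8 1.0
   vertex 3.4 2.2 2.6
  endloop
 endfacet
 facet normal -0.021 -0.747 0.664
  outer loop
   vertex 0.8 0.4 0.8
   vertex 0.8 2.0 2.6
   vertex 0.0 0.6 1.0
  endloop
 endfacet
 facet normal 0.057 -0.746 0.663
  outer loop
   vertex 0.8 0.4 0.8
   vertex 3.4 2.2 2.6
   vertex 0.8 2.0 2.6
  endloop
 endfacet
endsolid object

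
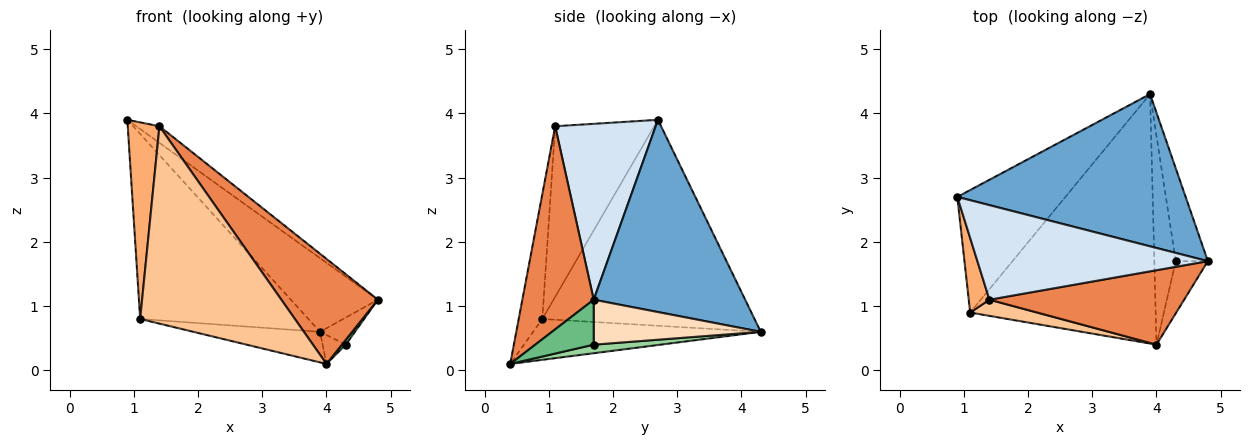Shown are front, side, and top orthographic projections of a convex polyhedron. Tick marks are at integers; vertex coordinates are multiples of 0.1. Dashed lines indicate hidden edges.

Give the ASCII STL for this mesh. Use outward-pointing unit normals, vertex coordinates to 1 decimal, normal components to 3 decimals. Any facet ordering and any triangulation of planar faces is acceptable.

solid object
 facet normal 0.604 0.347 0.717
  outer loop
   vertex 3.9 4.3 0.6
   vertex 0.9 2.7 3.9
   vertex 4.8 1.7 1.1
  endloop
 endfacet
 facet normal -0.725 0.574 -0.380
  outer loop
   vertex 1.1 0.9 0.8
   vertex 0.9 2.7 3.9
   vertex 3.9 4.3 0.6
  endloop
 endfacet
 facet normal -0.214 0.119 -0.970
  outer loop
   vertex 1.1 0.9 0.8
   vertex 3.9 4.3 0.6
   vertex 4.0 0.4 0.1
  endloop
 endfacet
 facet normal 0.601 0.139 0.787
  outer loop
   vertex 1.4 1.1 3.8
   vertex 4.8 1.7 1.1
   vertex 0.9 2.7 3.9
  endloop
 endfacet
 facet normal 0.516 -0.699 0.495
  outer loop
   vertex 1.4 1.1 3.8
   vertex 4.0 0.4 0.1
   vertex 4.8 1.7 1.1
  endloop
 endfacet
 facet normal -0.946 -0.303 0.115
  outer loop
   vertex 1.4 1.1 3.8
   vertex 0.9 2.7 3.9
   vertex 1.1 0.9 0.8
  endloop
 endfacet
 facet normal -0.150 -0.985 0.081
  outer loop
   vertex 1.4 1.1 3.8
   vertex 1.1 0.9 0.8
   vertex 4.0 0.4 0.1
  endloop
 endfacet
 facet normal 0.802 0.168 -0.573
  outer loop
   vertex 4.3 1.7 0.4
   vertex 3.9 4.3 0.6
   vertex 4.8 1.7 1.1
  endloop
 endfacet
 facet normal 0.813 -0.054 -0.580
  outer loop
   vertex 4.3 1.7 0.4
   vertex 4.8 1.7 1.1
   vertex 4.0 0.4 0.1
  endloop
 endfacet
 facet normal 0.368 0.128 -0.921
  outer loop
   vertex 4.3 1.7 0.4
   vertex 4.0 0.4 0.1
   vertex 3.9 4.3 0.6
  endloop
 endfacet
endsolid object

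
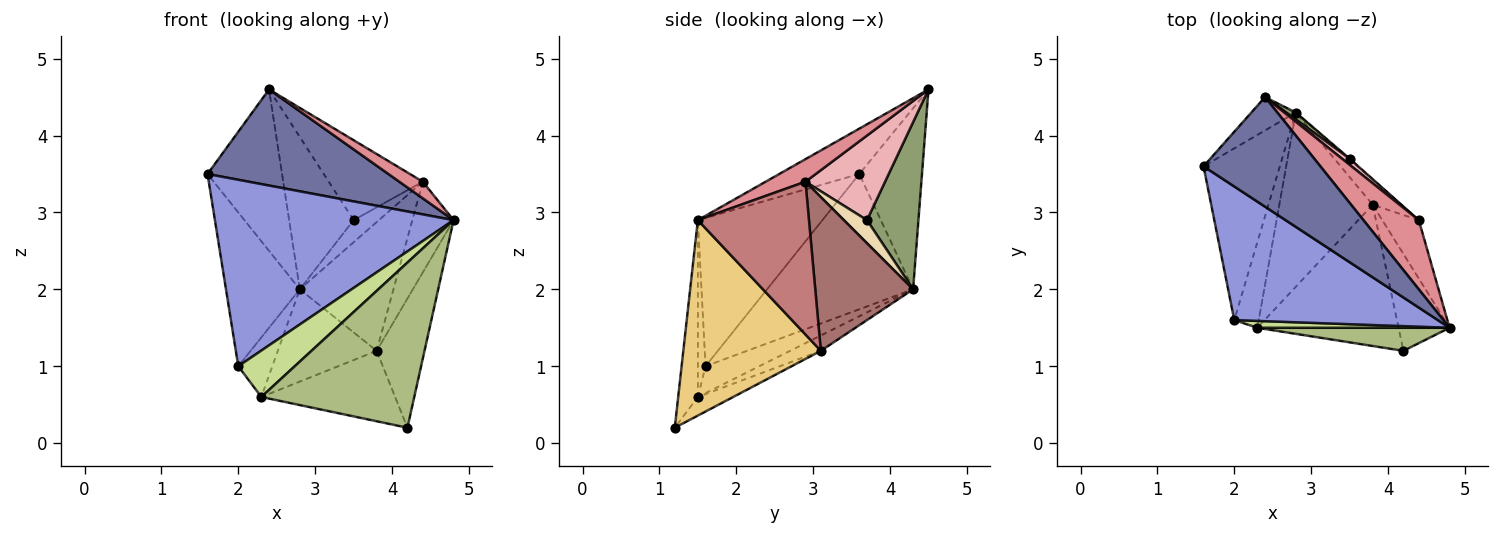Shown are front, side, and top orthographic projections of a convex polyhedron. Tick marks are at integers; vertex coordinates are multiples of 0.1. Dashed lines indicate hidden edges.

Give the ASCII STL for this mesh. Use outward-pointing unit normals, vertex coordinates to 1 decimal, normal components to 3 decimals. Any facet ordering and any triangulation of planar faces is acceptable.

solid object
 facet normal -0.280 -0.633 0.722
  outer loop
   vertex 2.4 4.5 4.6
   vertex 1.6 3.6 3.5
   vertex 4.8 1.5 2.9
  endloop
 endfacet
 facet normal -0.636 0.756 -0.156
  outer loop
   vertex 2.8 4.3 2.0
   vertex 1.6 3.6 3.5
   vertex 2.4 4.5 4.6
  endloop
 endfacet
 facet normal -0.391 -0.748 0.536
  outer loop
   vertex 2.0 1.6 1.0
   vertex 4.8 1.5 2.9
   vertex 1.6 3.6 3.5
  endloop
 endfacet
 facet normal -0.797 0.403 -0.450
  outer loop
   vertex 2.0 1.6 1.0
   vertex 1.6 3.6 3.5
   vertex 2.8 4.3 2.0
  endloop
 endfacet
 facet normal 0.623 0.781 0.036
  outer loop
   vertex 3.5 3.7 2.9
   vertex 2.8 4.3 2.0
   vertex 2.4 4.5 4.6
  endloop
 endfacet
 facet normal -0.126 -0.982 0.137
  outer loop
   vertex 2.3 1.5 0.6
   vertex 4.2 1.2 0.2
   vertex 4.8 1.5 2.9
  endloop
 endfacet
 facet normal -0.133 -0.980 0.145
  outer loop
   vertex 2.3 1.5 0.6
   vertex 4.8 1.5 2.9
   vertex 2.0 1.6 1.0
  endloop
 endfacet
 facet normal -0.670 0.424 -0.609
  outer loop
   vertex 2.3 1.5 0.6
   vertex 2.0 1.6 1.0
   vertex 2.8 4.3 2.0
  endloop
 endfacet
 facet normal -0.117 0.443 -0.889
  outer loop
   vertex 3.8 3.1 1.2
   vertex 4.2 1.2 0.2
   vertex 2.3 1.5 0.6
  endloop
 endfacet
 facet normal -0.144 0.463 -0.875
  outer loop
   vertex 3.8 3.1 1.2
   vertex 2.3 1.5 0.6
   vertex 2.8 4.3 2.0
  endloop
 endfacet
 facet normal 0.917 0.319 -0.239
  outer loop
   vertex 3.8 3.1 1.2
   vertex 4.8 1.5 2.9
   vertex 4.2 1.2 0.2
  endloop
 endfacet
 facet normal 0.674 0.738 -0.032
  outer loop
   vertex 4.4 2.9 3.4
   vertex 2.8 4.3 2.0
   vertex 3.5 3.7 2.9
  endloop
 endfacet
 facet normal 0.716 0.685 -0.133
  outer loop
   vertex 4.4 2.9 3.4
   vertex 3.8 3.1 1.2
   vertex 2.8 4.3 2.0
  endloop
 endfacet
 facet normal 0.915 0.339 -0.219
  outer loop
   vertex 4.4 2.9 3.4
   vertex 4.8 1.5 2.9
   vertex 3.8 3.1 1.2
  endloop
 endfacet
 facet normal 0.368 -0.218 0.904
  outer loop
   vertex 4.4 2.9 3.4
   vertex 2.4 4.5 4.6
   vertex 4.8 1.5 2.9
  endloop
 endfacet
 facet normal 0.645 0.762 0.059
  outer loop
   vertex 4.4 2.9 3.4
   vertex 3.5 3.7 2.9
   vertex 2.4 4.5 4.6
  endloop
 endfacet
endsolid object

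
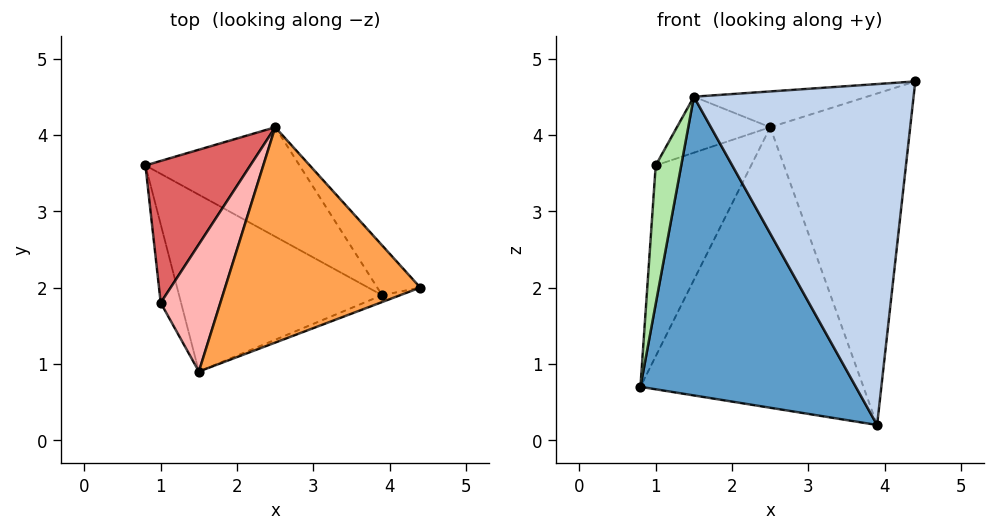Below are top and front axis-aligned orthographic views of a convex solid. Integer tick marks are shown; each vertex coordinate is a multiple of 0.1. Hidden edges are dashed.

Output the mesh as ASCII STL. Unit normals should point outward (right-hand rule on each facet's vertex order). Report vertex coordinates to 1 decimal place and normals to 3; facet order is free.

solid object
 facet normal -0.485 -0.753 -0.446
  outer loop
   vertex 3.9 1.9 0.2
   vertex 1.5 0.9 4.5
   vertex 0.8 3.6 0.7
  endloop
 endfacet
 facet normal 0.356 -0.934 -0.019
  outer loop
   vertex 3.9 1.9 0.2
   vertex 4.4 2.0 4.7
   vertex 1.5 0.9 4.5
  endloop
 endfacet
 facet normal -0.129 0.163 0.978
  outer loop
   vertex 2.5 4.1 4.1
   vertex 1.5 0.9 4.5
   vertex 4.4 2.0 4.7
  endloop
 endfacet
 facet normal 0.412 0.849 -0.331
  outer loop
   vertex 2.5 4.1 4.1
   vertex 3.9 1.9 0.2
   vertex 0.8 3.6 0.7
  endloop
 endfacet
 facet normal 0.752 0.652 -0.098
  outer loop
   vertex 2.5 4.1 4.1
   vertex 4.4 2.0 4.7
   vertex 3.9 1.9 0.2
  endloop
 endfacet
 facet normal -0.561 -0.720 -0.408
  outer loop
   vertex 1.0 1.8 3.6
   vertex 0.8 3.6 0.7
   vertex 1.5 0.9 4.5
  endloop
 endfacet
 facet normal -0.819 0.460 0.342
  outer loop
   vertex 1.0 1.8 3.6
   vertex 2.5 4.1 4.1
   vertex 0.8 3.6 0.7
  endloop
 endfacet
 facet normal -0.678 0.296 0.673
  outer loop
   vertex 1.0 1.8 3.6
   vertex 1.5 0.9 4.5
   vertex 2.5 4.1 4.1
  endloop
 endfacet
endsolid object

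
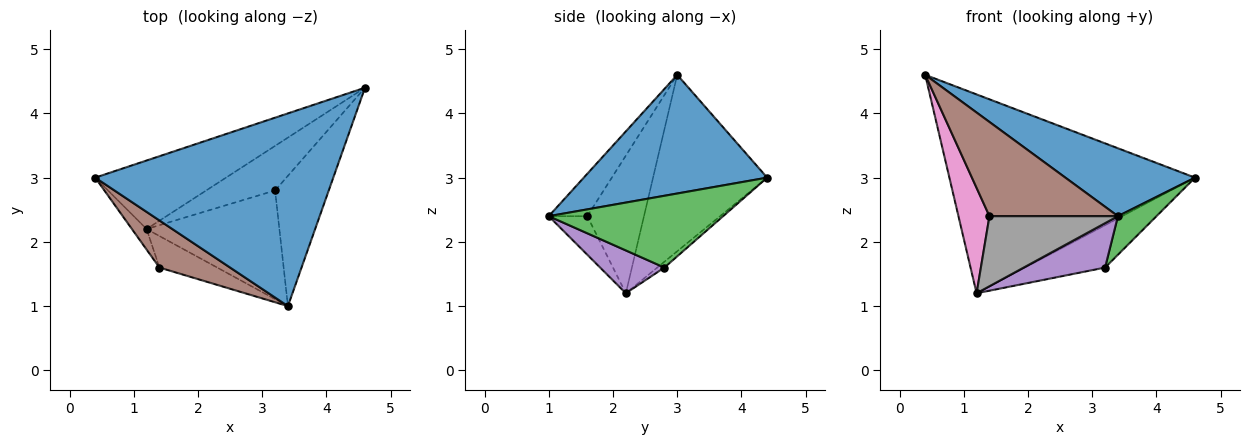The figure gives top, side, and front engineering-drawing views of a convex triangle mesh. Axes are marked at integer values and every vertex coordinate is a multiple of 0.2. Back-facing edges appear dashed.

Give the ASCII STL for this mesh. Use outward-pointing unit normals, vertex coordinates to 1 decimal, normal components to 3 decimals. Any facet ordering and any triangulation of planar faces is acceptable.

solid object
 facet normal 0.425 -0.301 0.854
  outer loop
   vertex 3.4 1.0 2.4
   vertex 4.6 4.4 3.0
   vertex 0.4 3.0 4.6
  endloop
 endfacet
 facet normal -0.402 0.866 -0.298
  outer loop
   vertex 1.2 2.2 1.2
   vertex 0.4 3.0 4.6
   vertex 4.6 4.4 3.0
  endloop
 endfacet
 facet normal 0.789 -0.174 -0.589
  outer loop
   vertex 3.2 2.8 1.6
   vertex 4.6 4.4 3.0
   vertex 3.4 1.0 2.4
  endloop
 endfacet
 facet normal -0.061 0.687 -0.724
  outer loop
   vertex 3.2 2.8 1.6
   vertex 1.2 2.2 1.2
   vertex 4.6 4.4 3.0
  endloop
 endfacet
 facet normal 0.286 -0.362 -0.887
  outer loop
   vertex 3.2 2.8 1.6
   vertex 3.4 1.0 2.4
   vertex 1.2 2.2 1.2
  endloop
 endfacet
 facet normal -0.259 -0.864 0.432
  outer loop
   vertex 1.4 1.6 2.4
   vertex 3.4 1.0 2.4
   vertex 0.4 3.0 4.6
  endloop
 endfacet
 facet normal -0.874 -0.478 -0.093
  outer loop
   vertex 1.4 1.6 2.4
   vertex 0.4 3.0 4.6
   vertex 1.2 2.2 1.2
  endloop
 endfacet
 facet normal -0.264 -0.880 -0.396
  outer loop
   vertex 1.4 1.6 2.4
   vertex 1.2 2.2 1.2
   vertex 3.4 1.0 2.4
  endloop
 endfacet
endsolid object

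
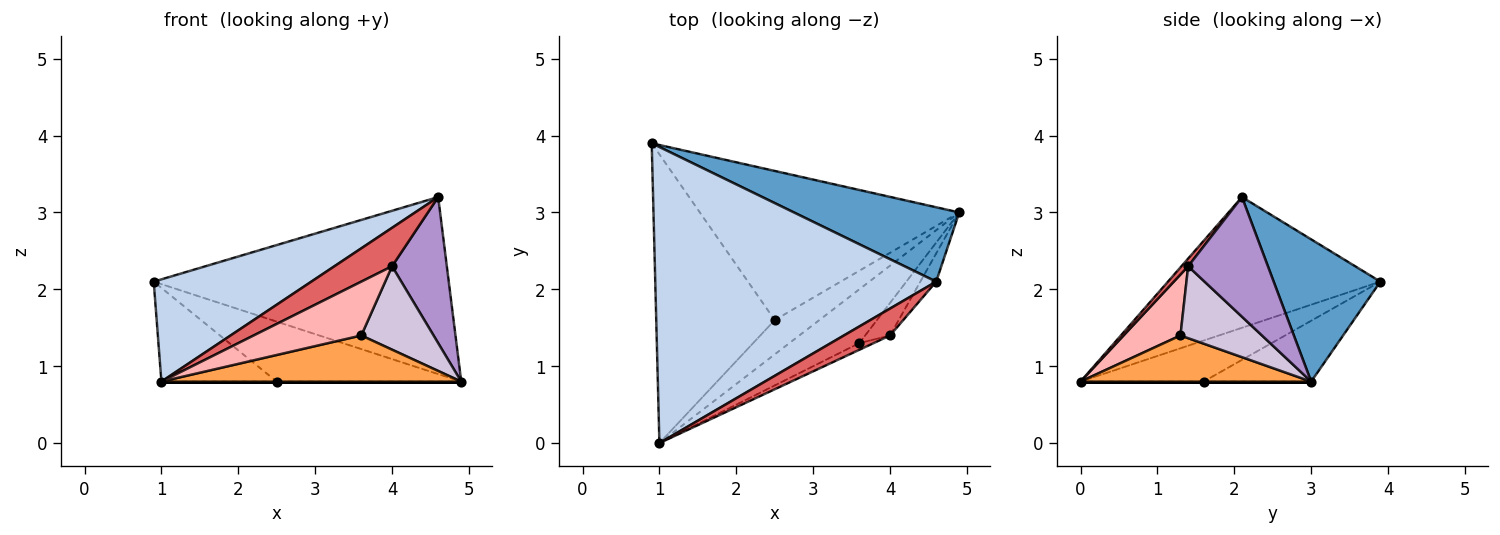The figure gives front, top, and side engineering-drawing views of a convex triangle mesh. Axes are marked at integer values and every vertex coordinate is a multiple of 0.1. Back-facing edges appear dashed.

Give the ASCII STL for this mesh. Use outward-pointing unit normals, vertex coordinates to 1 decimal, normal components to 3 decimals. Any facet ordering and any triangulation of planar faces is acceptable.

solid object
 facet normal 0.316 0.875 0.368
  outer loop
   vertex 4.6 2.1 3.2
   vertex 4.9 3.0 0.8
   vertex 0.9 3.9 2.1
  endloop
 endfacet
 facet normal -0.403 -0.299 0.865
  outer loop
   vertex 4.6 2.1 3.2
   vertex 0.9 3.9 2.1
   vertex 1.0 0.0 0.8
  endloop
 endfacet
 facet normal 0.448 -0.582 -0.679
  outer loop
   vertex 3.6 1.3 1.4
   vertex 1.0 0.0 0.8
   vertex 4.9 3.0 0.8
  endloop
 endfacet
 facet normal -0.213 0.365 -0.907
  outer loop
   vertex 2.5 1.6 0.8
   vertex 0.9 3.9 2.1
   vertex 4.9 3.0 0.8
  endloop
 endfacet
 facet normal -0.313 0.293 -0.903
  outer loop
   vertex 2.5 1.6 0.8
   vertex 1.0 0.0 0.8
   vertex 0.9 3.9 2.1
  endloop
 endfacet
 facet normal 0.000 0.000 -1.000
  outer loop
   vertex 2.5 1.6 0.8
   vertex 4.9 3.0 0.8
   vertex 1.0 0.0 0.8
  endloop
 endfacet
 facet normal 0.095 -0.816 0.571
  outer loop
   vertex 4.0 1.4 2.3
   vertex 4.6 2.1 3.2
   vertex 1.0 0.0 0.8
  endloop
 endfacet
 facet normal 0.465 -0.879 -0.109
  outer loop
   vertex 4.0 1.4 2.3
   vertex 1.0 0.0 0.8
   vertex 3.6 1.3 1.4
  endloop
 endfacet
 facet normal 0.819 -0.563 -0.109
  outer loop
   vertex 4.0 1.4 2.3
   vertex 4.9 3.0 0.8
   vertex 4.6 2.1 3.2
  endloop
 endfacet
 facet normal 0.724 -0.642 -0.251
  outer loop
   vertex 4.0 1.4 2.3
   vertex 3.6 1.3 1.4
   vertex 4.9 3.0 0.8
  endloop
 endfacet
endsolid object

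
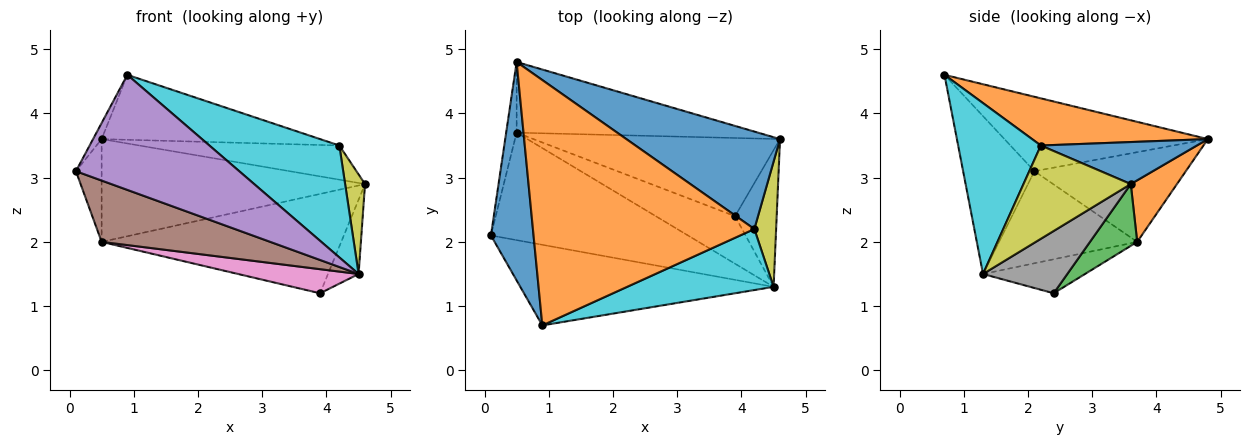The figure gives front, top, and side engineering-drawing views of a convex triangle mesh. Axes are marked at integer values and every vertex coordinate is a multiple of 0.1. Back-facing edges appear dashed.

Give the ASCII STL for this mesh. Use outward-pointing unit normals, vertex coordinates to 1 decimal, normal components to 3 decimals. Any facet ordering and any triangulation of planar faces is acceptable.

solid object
 facet normal -0.867 0.037 0.497
  outer loop
   vertex 0.9 0.7 4.6
   vertex 0.5 4.8 3.6
   vertex 0.1 2.1 3.1
  endloop
 endfacet
 facet normal 0.143 0.816 -0.561
  outer loop
   vertex 0.5 3.7 2.0
   vertex 0.5 4.8 3.6
   vertex 4.6 3.6 2.9
  endloop
 endfacet
 facet normal 0.153 0.777 -0.611
  outer loop
   vertex 0.5 3.7 2.0
   vertex 4.6 3.6 2.9
   vertex 3.9 2.4 1.2
  endloop
 endfacet
 facet normal -0.979 0.166 -0.114
  outer loop
   vertex 0.5 3.7 2.0
   vertex 0.1 2.1 3.1
   vertex 0.5 4.8 3.6
  endloop
 endfacet
 facet normal -0.337 -0.771 -0.540
  outer loop
   vertex 4.5 1.3 1.5
   vertex 0.9 0.7 4.6
   vertex 0.1 2.1 3.1
  endloop
 endfacet
 facet normal -0.376 -0.459 -0.805
  outer loop
   vertex 4.5 1.3 1.5
   vertex 0.1 2.1 3.1
   vertex 0.5 3.7 2.0
  endloop
 endfacet
 facet normal -0.357 -0.422 -0.833
  outer loop
   vertex 4.5 1.3 1.5
   vertex 0.5 3.7 2.0
   vertex 3.9 2.4 1.2
  endloop
 endfacet
 facet normal 0.796 0.289 -0.532
  outer loop
   vertex 4.5 1.3 1.5
   vertex 3.9 2.4 1.2
   vertex 4.6 3.6 2.9
  endloop
 endfacet
 facet normal 0.958 -0.178 0.224
  outer loop
   vertex 4.2 2.2 3.5
   vertex 4.5 1.3 1.5
   vertex 4.6 3.6 2.9
  endloop
 endfacet
 facet normal 0.488 -0.766 0.418
  outer loop
   vertex 4.2 2.2 3.5
   vertex 0.9 0.7 4.6
   vertex 4.5 1.3 1.5
  endloop
 endfacet
 facet normal 0.250 0.320 0.914
  outer loop
   vertex 4.2 2.2 3.5
   vertex 4.6 3.6 2.9
   vertex 0.5 4.8 3.6
  endloop
 endfacet
 facet normal 0.202 0.251 0.947
  outer loop
   vertex 4.2 2.2 3.5
   vertex 0.5 4.8 3.6
   vertex 0.9 0.7 4.6
  endloop
 endfacet
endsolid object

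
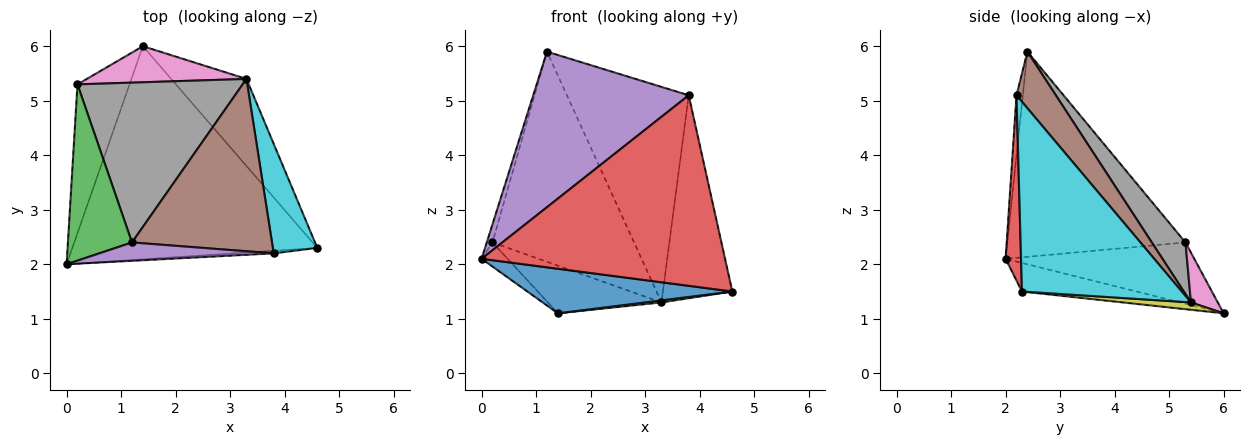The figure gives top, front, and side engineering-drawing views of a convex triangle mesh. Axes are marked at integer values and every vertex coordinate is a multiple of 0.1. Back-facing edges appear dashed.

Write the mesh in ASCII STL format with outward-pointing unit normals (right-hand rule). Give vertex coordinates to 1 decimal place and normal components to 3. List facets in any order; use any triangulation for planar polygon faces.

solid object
 facet normal -0.114 -0.203 -0.972
  outer loop
   vertex 1.4 6.0 1.1
   vertex 4.6 2.3 1.5
   vertex 0.0 2.0 2.1
  endloop
 endfacet
 facet normal -0.758 0.104 -0.644
  outer loop
   vertex 0.2 5.3 2.4
   vertex 1.4 6.0 1.1
   vertex 0.0 2.0 2.1
  endloop
 endfacet
 facet normal -0.954 0.031 0.298
  outer loop
   vertex 0.2 5.3 2.4
   vertex 0.0 2.0 2.1
   vertex 1.2 2.4 5.9
  endloop
 endfacet
 facet normal 0.063 -0.998 -0.014
  outer loop
   vertex 3.8 2.2 5.1
   vertex 0.0 2.0 2.1
   vertex 4.6 2.3 1.5
  endloop
 endfacet
 facet normal -0.040 -0.992 0.117
  outer loop
   vertex 3.8 2.2 5.1
   vertex 1.2 2.4 5.9
   vertex 0.0 2.0 2.1
  endloop
 endfacet
 facet normal 0.245 0.757 0.606
  outer loop
   vertex 3.3 5.4 1.3
   vertex 1.2 2.4 5.9
   vertex 3.8 2.2 5.1
  endloop
 endfacet
 facet normal 0.185 0.784 0.593
  outer loop
   vertex 3.3 5.4 1.3
   vertex 1.4 6.0 1.1
   vertex 0.2 5.3 2.4
  endloop
 endfacet
 facet normal 0.186 0.782 0.595
  outer loop
   vertex 3.3 5.4 1.3
   vertex 0.2 5.3 2.4
   vertex 1.2 2.4 5.9
  endloop
 endfacet
 facet normal 0.097 -0.023 -0.995
  outer loop
   vertex 3.3 5.4 1.3
   vertex 4.6 2.3 1.5
   vertex 1.4 6.0 1.1
  endloop
 endfacet
 facet normal 0.897 0.390 0.210
  outer loop
   vertex 3.3 5.4 1.3
   vertex 3.8 2.2 5.1
   vertex 4.6 2.3 1.5
  endloop
 endfacet
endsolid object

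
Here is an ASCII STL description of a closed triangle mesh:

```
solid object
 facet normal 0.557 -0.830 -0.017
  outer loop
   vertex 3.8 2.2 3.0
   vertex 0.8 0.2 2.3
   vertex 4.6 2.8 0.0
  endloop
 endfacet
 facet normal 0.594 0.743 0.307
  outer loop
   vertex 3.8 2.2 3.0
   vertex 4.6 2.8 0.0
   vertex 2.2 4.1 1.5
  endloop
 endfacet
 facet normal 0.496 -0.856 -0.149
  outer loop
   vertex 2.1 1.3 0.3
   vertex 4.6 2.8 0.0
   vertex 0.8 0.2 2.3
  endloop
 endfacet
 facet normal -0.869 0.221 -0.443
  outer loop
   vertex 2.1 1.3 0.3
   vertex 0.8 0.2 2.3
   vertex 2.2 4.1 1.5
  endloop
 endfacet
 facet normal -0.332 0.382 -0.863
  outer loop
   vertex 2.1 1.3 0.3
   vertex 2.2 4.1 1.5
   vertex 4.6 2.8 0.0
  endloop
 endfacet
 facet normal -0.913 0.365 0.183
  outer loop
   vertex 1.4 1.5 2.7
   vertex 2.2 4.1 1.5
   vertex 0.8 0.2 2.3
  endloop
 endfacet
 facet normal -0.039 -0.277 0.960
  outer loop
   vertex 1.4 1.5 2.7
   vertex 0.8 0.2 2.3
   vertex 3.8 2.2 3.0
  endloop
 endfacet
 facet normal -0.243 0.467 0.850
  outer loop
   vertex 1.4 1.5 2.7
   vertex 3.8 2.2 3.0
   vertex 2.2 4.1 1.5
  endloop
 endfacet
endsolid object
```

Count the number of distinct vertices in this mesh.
6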